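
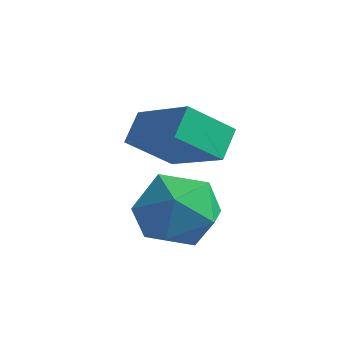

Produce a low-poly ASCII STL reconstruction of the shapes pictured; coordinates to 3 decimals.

solid 
facet normal -0.884 0.180 -0.432
outer loop
vertex -0.136 -1.459 -0.215
vertex 0.55 -0.442 -1.194
vertex 0.038 -2.229 -0.892
endloop
endfacet
facet normal -0.437 -0.648 0.624
outer loop
vertex 1.85 -2.598 -0.006
vertex -0.136 -1.459 -0.215
vertex 0.038 -2.229 -0.892
endloop
endfacet
facet normal -0.883 0.180 -0.433
outer loop
vertex 0.038 -2.229 -0.892
vertex 0.55 -0.442 -1.194
vertex 0.725 -1.212 -1.871
endloop
endfacet
facet normal 0.168 -0.740 -0.651
outer loop
vertex 0.725 -1.212 -1.871
vertex 1.85 -2.598 -0.006
vertex 0.038 -2.229 -0.892
endloop
endfacet
facet normal -0.168 0.740 0.651
outer loop
vertex -0.136 -1.459 -0.215
vertex 2.362 -0.811 -0.308
vertex 0.55 -0.442 -1.194
endloop
endfacet
facet normal -0.437 -0.648 0.624
outer loop
vertex 1.675 -1.828 0.671
vertex -0.136 -1.459 -0.215
vertex 1.85 -2.598 -0.006
endloop
endfacet
facet normal -0.168 0.740 0.651
outer loop
vertex 1.675 -1.828 0.671
vertex 2.362 -0.811 -0.308
vertex -0.136 -1.459 -0.215
endloop
endfacet
facet normal 0.437 0.648 -0.624
outer loop
vertex 0.55 -0.442 -1.194
vertex 2.362 -0.811 -0.308
vertex 0.725 -1.212 -1.871
endloop
endfacet
facet normal 0.168 -0.740 -0.651
outer loop
vertex 2.536 -1.581 -0.985
vertex 1.85 -2.598 -0.006
vertex 0.725 -1.212 -1.871
endloop
endfacet
facet normal 0.437 0.648 -0.624
outer loop
vertex 0.725 -1.212 -1.871
vertex 2.362 -0.811 -0.308
vertex 2.536 -1.581 -0.985
endloop
endfacet
facet normal 0.884 -0.180 0.433
outer loop
vertex 2.536 -1.581 -0.985
vertex 1.675 -1.828 0.671
vertex 1.85 -2.598 -0.006
endloop
endfacet
facet normal 0.883 -0.181 0.432
outer loop
vertex 2.362 -0.811 -0.308
vertex 1.675 -1.828 0.671
vertex 2.536 -1.581 -0.985
endloop
endfacet
facet normal 0.173 -0.061 0.983
outer loop
vertex 3.097 -2.917 -0.994
vertex 2.022 -3.448 -0.838
vertex 3.003 -4.121 -1.052
endloop
endfacet
facet normal 0.783 -0.091 0.615
outer loop
vertex 3.097 -2.917 -0.994
vertex 3.003 -4.121 -1.052
vertex 3.696 -3.53 -1.847
endloop
endfacet
facet normal 0.834 0.504 0.224
outer loop
vertex 3.097 -2.917 -0.994
vertex 3.696 -3.53 -1.847
vertex 3.143 -2.491 -2.125
endloop
endfacet
facet normal 0.255 0.901 0.350
outer loop
vertex 3.097 -2.917 -0.994
vertex 3.143 -2.491 -2.125
vertex 2.109 -2.44 -1.502
endloop
endfacet
facet normal -0.154 0.553 0.819
outer loop
vertex 3.097 -2.917 -0.994
vertex 2.109 -2.44 -1.502
vertex 2.022 -3.448 -0.838
endloop
endfacet
facet normal 0.745 -0.646 0.169
outer loop
vertex 3.696 -3.53 -1.847
vertex 3.003 -4.121 -1.052
vertex 2.991 -4.44 -2.218
endloop
endfacet
facet normal -0.243 -0.598 0.764
outer loop
vertex 3.003 -4.121 -1.052
vertex 2.022 -3.448 -0.838
vertex 1.957 -4.389 -1.595
endloop
endfacet
facet normal -0.772 0.395 0.498
outer loop
vertex 2.022 -3.448 -0.838
vertex 2.109 -2.44 -1.502
vertex 1.404 -3.35 -1.873
endloop
endfacet
facet normal -0.110 0.959 -0.261
outer loop
vertex 2.109 -2.44 -1.502
vertex 3.143 -2.491 -2.125
vertex 2.097 -2.759 -2.668
endloop
endfacet
facet normal 0.827 0.316 -0.464
outer loop
vertex 3.143 -2.491 -2.125
vertex 3.696 -3.53 -1.847
vertex 3.078 -3.432 -2.882
endloop
endfacet
facet normal -0.255 -0.901 -0.350
outer loop
vertex 2.003 -3.963 -2.726
vertex 2.991 -4.44 -2.218
vertex 1.957 -4.389 -1.595
endloop
endfacet
facet normal -0.834 -0.504 -0.224
outer loop
vertex 2.003 -3.963 -2.726
vertex 1.957 -4.389 -1.595
vertex 1.404 -3.35 -1.873
endloop
endfacet
facet normal -0.783 0.091 -0.615
outer loop
vertex 2.003 -3.963 -2.726
vertex 1.404 -3.35 -1.873
vertex 2.097 -2.759 -2.668
endloop
endfacet
facet normal -0.173 0.061 -0.983
outer loop
vertex 2.003 -3.963 -2.726
vertex 2.097 -2.759 -2.668
vertex 3.078 -3.432 -2.882
endloop
endfacet
facet normal 0.154 -0.553 -0.819
outer loop
vertex 2.003 -3.963 -2.726
vertex 3.078 -3.432 -2.882
vertex 2.991 -4.44 -2.218
endloop
endfacet
facet normal 0.110 -0.959 0.261
outer loop
vertex 1.957 -4.389 -1.595
vertex 2.991 -4.44 -2.218
vertex 3.003 -4.121 -1.052
endloop
endfacet
facet normal -0.827 -0.316 0.464
outer loop
vertex 1.404 -3.35 -1.873
vertex 1.957 -4.389 -1.595
vertex 2.022 -3.448 -0.838
endloop
endfacet
facet normal -0.745 0.646 -0.169
outer loop
vertex 2.097 -2.759 -2.668
vertex 1.404 -3.35 -1.873
vertex 2.109 -2.44 -1.502
endloop
endfacet
facet normal 0.243 0.598 -0.764
outer loop
vertex 3.078 -3.432 -2.882
vertex 2.097 -2.759 -2.668
vertex 3.143 -2.491 -2.125
endloop
endfacet
facet normal 0.772 -0.395 -0.498
outer loop
vertex 2.991 -4.44 -2.218
vertex 3.078 -3.432 -2.882
vertex 3.696 -3.53 -1.847
endloop
endfacet

endsolid


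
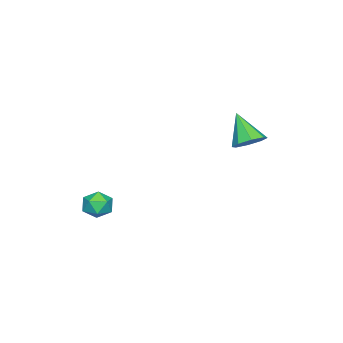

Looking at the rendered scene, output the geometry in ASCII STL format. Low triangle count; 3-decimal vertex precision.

solid 
facet normal -0.754 0.017 0.657
outer loop
vertex 3.321 -0.115 -2.084
vertex 3.267 -0.806 -2.128
vertex 3.686 -0.52 -1.655
endloop
endfacet
facet normal -0.298 0.554 0.777
outer loop
vertex 3.321 -0.115 -2.084
vertex 3.686 -0.52 -1.655
vertex 3.982 0.039 -1.94
endloop
endfacet
facet normal -0.260 0.948 0.181
outer loop
vertex 3.321 -0.115 -2.084
vertex 3.982 0.039 -1.94
vertex 3.746 0.098 -2.59
endloop
endfacet
facet normal -0.692 0.655 -0.305
outer loop
vertex 3.321 -0.115 -2.084
vertex 3.746 0.098 -2.59
vertex 3.304 -0.423 -2.706
endloop
endfacet
facet normal -0.997 0.079 -0.012
outer loop
vertex 3.321 -0.115 -2.084
vertex 3.304 -0.423 -2.706
vertex 3.267 -0.806 -2.128
endloop
endfacet
facet normal 0.346 0.275 0.897
outer loop
vertex 3.982 0.039 -1.94
vertex 3.686 -0.52 -1.655
vertex 4.336 -0.557 -1.894
endloop
endfacet
facet normal -0.390 -0.593 0.704
outer loop
vertex 3.686 -0.52 -1.655
vertex 3.267 -0.806 -2.128
vertex 3.894 -1.078 -2.01
endloop
endfacet
facet normal -0.783 -0.494 -0.378
outer loop
vertex 3.267 -0.806 -2.128
vertex 3.304 -0.423 -2.706
vertex 3.658 -1.019 -2.66
endloop
endfacet
facet normal -0.289 0.435 -0.853
outer loop
vertex 3.304 -0.423 -2.706
vertex 3.746 0.098 -2.59
vertex 3.954 -0.46 -2.945
endloop
endfacet
facet normal 0.407 0.911 -0.065
outer loop
vertex 3.746 0.098 -2.59
vertex 3.982 0.039 -1.94
vertex 4.373 -0.174 -2.472
endloop
endfacet
facet normal 0.692 -0.655 0.305
outer loop
vertex 4.319 -0.865 -2.516
vertex 4.336 -0.557 -1.894
vertex 3.894 -1.078 -2.01
endloop
endfacet
facet normal 0.260 -0.948 -0.181
outer loop
vertex 4.319 -0.865 -2.516
vertex 3.894 -1.078 -2.01
vertex 3.658 -1.019 -2.66
endloop
endfacet
facet normal 0.298 -0.554 -0.777
outer loop
vertex 4.319 -0.865 -2.516
vertex 3.658 -1.019 -2.66
vertex 3.954 -0.46 -2.945
endloop
endfacet
facet normal 0.754 -0.017 -0.657
outer loop
vertex 4.319 -0.865 -2.516
vertex 3.954 -0.46 -2.945
vertex 4.373 -0.174 -2.472
endloop
endfacet
facet normal 0.997 -0.079 0.012
outer loop
vertex 4.319 -0.865 -2.516
vertex 4.373 -0.174 -2.472
vertex 4.336 -0.557 -1.894
endloop
endfacet
facet normal 0.289 -0.435 0.853
outer loop
vertex 3.894 -1.078 -2.01
vertex 4.336 -0.557 -1.894
vertex 3.686 -0.52 -1.655
endloop
endfacet
facet normal -0.407 -0.911 0.065
outer loop
vertex 3.658 -1.019 -2.66
vertex 3.894 -1.078 -2.01
vertex 3.267 -0.806 -2.128
endloop
endfacet
facet normal -0.346 -0.275 -0.897
outer loop
vertex 3.954 -0.46 -2.945
vertex 3.658 -1.019 -2.66
vertex 3.304 -0.423 -2.706
endloop
endfacet
facet normal 0.390 0.593 -0.704
outer loop
vertex 4.373 -0.174 -2.472
vertex 3.954 -0.46 -2.945
vertex 3.746 0.098 -2.59
endloop
endfacet
facet normal 0.783 0.494 0.378
outer loop
vertex 4.336 -0.557 -1.894
vertex 4.373 -0.174 -2.472
vertex 3.982 0.039 -1.94
endloop
endfacet
facet normal 0.312 0.531 -0.787
outer loop
vertex -0.916 3.739 0.187
vertex -1.441 3.415 -0.24
vertex -1.41 4.031 0.188
endloop
endfacet
facet normal 0.244 0.410 0.879
outer loop
vertex -0.916 3.739 0.187
vertex -1.41 4.031 0.188
vertex -1.939 2.565 1.02
endloop
endfacet
facet normal 0.312 0.531 -0.787
outer loop
vertex -1.41 4.031 0.188
vertex -1.441 3.415 -0.24
vertex -1.923 3.962 -0.062
endloop
endfacet
facet normal -0.423 0.558 0.714
outer loop
vertex -1.41 4.031 0.188
vertex -1.923 3.962 -0.062
vertex -1.939 2.565 1.02
endloop
endfacet
facet normal 0.313 0.532 -0.787
outer loop
vertex -1.923 3.962 -0.062
vertex -1.441 3.415 -0.24
vertex -2.153 3.573 -0.416
endloop
endfacet
facet normal -0.914 0.254 0.315
outer loop
vertex -1.923 3.962 -0.062
vertex -2.153 3.573 -0.416
vertex -1.939 2.565 1.02
endloop
endfacet
facet normal 0.313 0.531 -0.787
outer loop
vertex -2.153 3.573 -0.416
vertex -1.441 3.415 -0.24
vertex -1.966 3.091 -0.667
endloop
endfacet
facet normal -0.943 -0.322 -0.085
outer loop
vertex -2.153 3.573 -0.416
vertex -1.966 3.091 -0.667
vertex -1.939 2.565 1.02
endloop
endfacet
facet normal 0.311 0.533 -0.787
outer loop
vertex -1.966 3.091 -0.667
vertex -1.441 3.415 -0.24
vertex -1.471 2.8 -0.668
endloop
endfacet
facet normal -0.491 -0.834 -0.252
outer loop
vertex -1.966 3.091 -0.667
vertex -1.471 2.8 -0.668
vertex -1.939 2.565 1.02
endloop
endfacet
facet normal 0.312 0.532 -0.787
outer loop
vertex -1.471 2.8 -0.668
vertex -1.441 3.415 -0.24
vertex -0.959 2.869 -0.418
endloop
endfacet
facet normal 0.175 -0.981 -0.088
outer loop
vertex -1.471 2.8 -0.668
vertex -0.959 2.869 -0.418
vertex -1.939 2.565 1.02
endloop
endfacet
facet normal 0.312 0.532 -0.787
outer loop
vertex -0.959 2.869 -0.418
vertex -1.441 3.415 -0.24
vertex -0.729 3.258 -0.064
endloop
endfacet
facet normal 0.667 -0.677 0.311
outer loop
vertex -0.959 2.869 -0.418
vertex -0.729 3.258 -0.064
vertex -1.939 2.565 1.02
endloop
endfacet
facet normal 0.312 0.532 -0.787
outer loop
vertex -0.729 3.258 -0.064
vertex -1.441 3.415 -0.24
vertex -0.916 3.739 0.187
endloop
endfacet
facet normal 0.695 -0.101 0.712
outer loop
vertex -0.729 3.258 -0.064
vertex -0.916 3.739 0.187
vertex -1.939 2.565 1.02
endloop
endfacet

endsolid


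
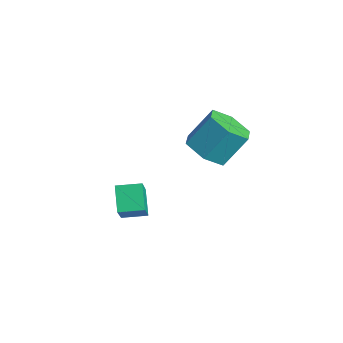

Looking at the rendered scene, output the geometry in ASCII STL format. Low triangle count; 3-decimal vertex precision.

solid 
facet normal -0.518 0.372 -0.770
outer loop
vertex -4.665 0.635 -2.242
vertex -4.165 1.542 -2.14
vertex -3.809 0.249 -3.005
endloop
endfacet
facet normal -0.480 -0.871 -0.098
outer loop
vertex -2.875 -0.422 -1.62
vertex -4.665 0.635 -2.242
vertex -3.809 0.249 -3.005
endloop
endfacet
facet normal -0.518 0.373 -0.770
outer loop
vertex -3.809 0.249 -3.005
vertex -4.165 1.542 -2.14
vertex -3.309 1.155 -2.903
endloop
endfacet
facet normal 0.707 -0.319 -0.631
outer loop
vertex -3.309 1.155 -2.903
vertex -2.875 -0.422 -1.62
vertex -3.809 0.249 -3.005
endloop
endfacet
facet normal -0.707 0.319 0.631
outer loop
vertex -4.665 0.635 -2.242
vertex -3.231 0.871 -0.755
vertex -4.165 1.542 -2.14
endloop
endfacet
facet normal -0.481 -0.871 -0.097
outer loop
vertex -3.731 -0.035 -0.857
vertex -4.665 0.635 -2.242
vertex -2.875 -0.422 -1.62
endloop
endfacet
facet normal -0.707 0.319 0.631
outer loop
vertex -3.731 -0.035 -0.857
vertex -3.231 0.871 -0.755
vertex -4.665 0.635 -2.242
endloop
endfacet
facet normal 0.481 0.871 0.098
outer loop
vertex -4.165 1.542 -2.14
vertex -3.231 0.871 -0.755
vertex -3.309 1.155 -2.903
endloop
endfacet
facet normal 0.707 -0.319 -0.631
outer loop
vertex -2.375 0.485 -1.518
vertex -2.875 -0.422 -1.62
vertex -3.309 1.155 -2.903
endloop
endfacet
facet normal 0.480 0.872 0.098
outer loop
vertex -3.309 1.155 -2.903
vertex -3.231 0.871 -0.755
vertex -2.375 0.485 -1.518
endloop
endfacet
facet normal 0.518 -0.372 0.770
outer loop
vertex -2.375 0.485 -1.518
vertex -3.731 -0.035 -0.857
vertex -2.875 -0.422 -1.62
endloop
endfacet
facet normal 0.518 -0.373 0.770
outer loop
vertex -3.231 0.871 -0.755
vertex -3.731 -0.035 -0.857
vertex -2.375 0.485 -1.518
endloop
endfacet
facet normal -0.113 -0.611 -0.783
outer loop
vertex -0.863 2.94 1.148
vertex -1.779 2.741 1.435
vertex -1.607 3.49 0.826
endloop
endfacet
facet normal 0.641 0.558 -0.527
outer loop
vertex -0.863 2.94 1.148
vertex -1.607 3.49 0.826
vertex -0.686 3.898 2.378
endloop
endfacet
facet normal 0.640 0.559 -0.527
outer loop
vertex -0.686 3.898 2.378
vertex -1.607 3.49 0.826
vertex -1.43 4.448 2.057
endloop
endfacet
facet normal 0.113 0.611 0.784
outer loop
vertex -0.686 3.898 2.378
vertex -1.43 4.448 2.057
vertex -1.601 3.699 2.665
endloop
endfacet
facet normal -0.113 -0.611 -0.783
outer loop
vertex -1.607 3.49 0.826
vertex -1.779 2.741 1.435
vertex -2.523 3.291 1.113
endloop
endfacet
facet normal -0.338 0.766 -0.547
outer loop
vertex -1.607 3.49 0.826
vertex -2.523 3.291 1.113
vertex -1.43 4.448 2.057
endloop
endfacet
facet normal -0.338 0.766 -0.547
outer loop
vertex -1.43 4.448 2.057
vertex -2.523 3.291 1.113
vertex -2.346 4.249 2.344
endloop
endfacet
facet normal 0.113 0.611 0.784
outer loop
vertex -1.43 4.448 2.057
vertex -2.346 4.249 2.344
vertex -1.601 3.699 2.665
endloop
endfacet
facet normal -0.113 -0.611 -0.783
outer loop
vertex -2.523 3.291 1.113
vertex -1.779 2.741 1.435
vertex -2.694 2.542 1.722
endloop
endfacet
facet normal -0.978 0.207 -0.020
outer loop
vertex -2.523 3.291 1.113
vertex -2.694 2.542 1.722
vertex -2.346 4.249 2.344
endloop
endfacet
facet normal -0.978 0.207 -0.020
outer loop
vertex -2.346 4.249 2.344
vertex -2.694 2.542 1.722
vertex -2.517 3.5 2.952
endloop
endfacet
facet normal 0.113 0.611 0.784
outer loop
vertex -2.346 4.249 2.344
vertex -2.517 3.5 2.952
vertex -1.601 3.699 2.665
endloop
endfacet
facet normal -0.113 -0.611 -0.784
outer loop
vertex -2.694 2.542 1.722
vertex -1.779 2.741 1.435
vertex -1.95 1.992 2.043
endloop
endfacet
facet normal -0.640 -0.559 0.527
outer loop
vertex -2.694 2.542 1.722
vertex -1.95 1.992 2.043
vertex -2.517 3.5 2.952
endloop
endfacet
facet normal -0.641 -0.558 0.527
outer loop
vertex -2.517 3.5 2.952
vertex -1.95 1.992 2.043
vertex -1.773 2.95 3.274
endloop
endfacet
facet normal 0.113 0.611 0.783
outer loop
vertex -2.517 3.5 2.952
vertex -1.773 2.95 3.274
vertex -1.601 3.699 2.665
endloop
endfacet
facet normal -0.113 -0.611 -0.784
outer loop
vertex -1.95 1.992 2.043
vertex -1.779 2.741 1.435
vertex -1.034 2.191 1.756
endloop
endfacet
facet normal 0.338 -0.766 0.547
outer loop
vertex -1.95 1.992 2.043
vertex -1.034 2.191 1.756
vertex -1.773 2.95 3.274
endloop
endfacet
facet normal 0.338 -0.766 0.547
outer loop
vertex -1.773 2.95 3.274
vertex -1.034 2.191 1.756
vertex -0.857 3.149 2.987
endloop
endfacet
facet normal 0.113 0.611 0.783
outer loop
vertex -1.773 2.95 3.274
vertex -0.857 3.149 2.987
vertex -1.601 3.699 2.665
endloop
endfacet
facet normal -0.113 -0.611 -0.784
outer loop
vertex -1.034 2.191 1.756
vertex -1.779 2.741 1.435
vertex -0.863 2.94 1.148
endloop
endfacet
facet normal 0.978 -0.207 0.020
outer loop
vertex -1.034 2.191 1.756
vertex -0.863 2.94 1.148
vertex -0.857 3.149 2.987
endloop
endfacet
facet normal 0.978 -0.207 0.020
outer loop
vertex -0.857 3.149 2.987
vertex -0.863 2.94 1.148
vertex -0.686 3.898 2.378
endloop
endfacet
facet normal 0.113 0.611 0.783
outer loop
vertex -0.857 3.149 2.987
vertex -0.686 3.898 2.378
vertex -1.601 3.699 2.665
endloop
endfacet

endsolid


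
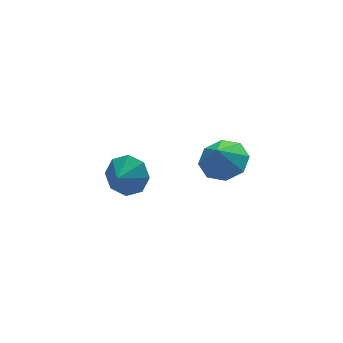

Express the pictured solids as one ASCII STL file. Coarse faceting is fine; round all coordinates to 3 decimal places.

solid 
facet normal 0.359 0.184 -0.915
outer loop
vertex 0.908 -1.028 1.197
vertex 0.022 -0.621 0.931
vertex 0.877 -0.268 1.338
endloop
endfacet
facet normal 0.466 -0.143 0.873
outer loop
vertex 0.908 -1.028 1.197
vertex 0.877 -0.268 1.338
vertex -0.362 -0.819 1.909
endloop
endfacet
facet normal 0.359 0.184 -0.915
outer loop
vertex 0.877 -0.268 1.338
vertex 0.022 -0.621 0.931
vertex 0.345 0.284 1.24
endloop
endfacet
facet normal 0.238 0.388 0.891
outer loop
vertex 0.877 -0.268 1.338
vertex 0.345 0.284 1.24
vertex -0.362 -0.819 1.909
endloop
endfacet
facet normal 0.360 0.184 -0.915
outer loop
vertex 0.345 0.284 1.24
vertex 0.022 -0.621 0.931
vertex -0.376 0.306 0.961
endloop
endfacet
facet normal -0.267 0.619 0.739
outer loop
vertex 0.345 0.284 1.24
vertex -0.376 0.306 0.961
vertex -0.362 -0.819 1.909
endloop
endfacet
facet normal 0.360 0.184 -0.914
outer loop
vertex -0.376 0.306 0.961
vertex 0.022 -0.621 0.931
vertex -0.863 -0.215 0.664
endloop
endfacet
facet normal -0.755 0.417 0.506
outer loop
vertex -0.376 0.306 0.961
vertex -0.863 -0.215 0.664
vertex -0.362 -0.819 1.909
endloop
endfacet
facet normal 0.360 0.183 -0.915
outer loop
vertex -0.863 -0.215 0.664
vertex 0.022 -0.621 0.931
vertex -0.832 -0.975 0.524
endloop
endfacet
facet normal -0.939 -0.099 0.330
outer loop
vertex -0.863 -0.215 0.664
vertex -0.832 -0.975 0.524
vertex -0.362 -0.819 1.909
endloop
endfacet
facet normal 0.359 0.185 -0.915
outer loop
vertex -0.832 -0.975 0.524
vertex 0.022 -0.621 0.931
vertex -0.3 -1.527 0.621
endloop
endfacet
facet normal -0.711 -0.630 0.312
outer loop
vertex -0.832 -0.975 0.524
vertex -0.3 -1.527 0.621
vertex -0.362 -0.819 1.909
endloop
endfacet
facet normal 0.360 0.185 -0.915
outer loop
vertex -0.3 -1.527 0.621
vertex 0.022 -0.621 0.931
vertex 0.421 -1.549 0.9
endloop
endfacet
facet normal -0.206 -0.862 0.464
outer loop
vertex -0.3 -1.527 0.621
vertex 0.421 -1.549 0.9
vertex -0.362 -0.819 1.909
endloop
endfacet
facet normal 0.360 0.185 -0.915
outer loop
vertex 0.421 -1.549 0.9
vertex 0.022 -0.621 0.931
vertex 0.908 -1.028 1.197
endloop
endfacet
facet normal 0.282 -0.660 0.696
outer loop
vertex 0.421 -1.549 0.9
vertex 0.908 -1.028 1.197
vertex -0.362 -0.819 1.909
endloop
endfacet
facet normal 0.637 0.533 -0.557
outer loop
vertex -1.359 4.124 -3.184
vertex -2.061 4.226 -3.889
vertex -1.79 4.748 -3.08
endloop
endfacet
facet normal -0.045 -0.194 0.980
outer loop
vertex -1.359 4.124 -3.184
vertex -1.79 4.748 -3.08
vertex -2.699 3.694 -3.331
endloop
endfacet
facet normal 0.637 0.532 -0.557
outer loop
vertex -1.79 4.748 -3.08
vertex -2.061 4.226 -3.889
vertex -2.379 5.066 -3.45
endloop
endfacet
facet normal -0.451 0.181 0.874
outer loop
vertex -1.79 4.748 -3.08
vertex -2.379 5.066 -3.45
vertex -2.699 3.694 -3.331
endloop
endfacet
facet normal 0.637 0.532 -0.557
outer loop
vertex -2.379 5.066 -3.45
vertex -2.061 4.226 -3.889
vertex -2.783 4.893 -4.077
endloop
endfacet
facet normal -0.845 0.239 0.479
outer loop
vertex -2.379 5.066 -3.45
vertex -2.783 4.893 -4.077
vertex -2.699 3.694 -3.331
endloop
endfacet
facet normal 0.637 0.532 -0.557
outer loop
vertex -2.783 4.893 -4.077
vertex -2.061 4.226 -3.889
vertex -2.763 4.329 -4.593
endloop
endfacet
facet normal -0.998 -0.056 0.022
outer loop
vertex -2.783 4.893 -4.077
vertex -2.763 4.329 -4.593
vertex -2.699 3.694 -3.331
endloop
endfacet
facet normal 0.637 0.531 -0.558
outer loop
vertex -2.763 4.329 -4.593
vertex -2.061 4.226 -3.889
vertex -2.333 3.704 -4.697
endloop
endfacet
facet normal -0.820 -0.527 -0.224
outer loop
vertex -2.763 4.329 -4.593
vertex -2.333 3.704 -4.697
vertex -2.699 3.694 -3.331
endloop
endfacet
facet normal 0.637 0.532 -0.558
outer loop
vertex -2.333 3.704 -4.697
vertex -2.061 4.226 -3.889
vertex -1.744 3.386 -4.328
endloop
endfacet
facet normal -0.414 -0.903 -0.117
outer loop
vertex -2.333 3.704 -4.697
vertex -1.744 3.386 -4.328
vertex -2.699 3.694 -3.331
endloop
endfacet
facet normal 0.637 0.532 -0.557
outer loop
vertex -1.744 3.386 -4.328
vertex -2.061 4.226 -3.889
vertex -1.34 3.559 -3.701
endloop
endfacet
facet normal -0.020 -0.960 0.278
outer loop
vertex -1.744 3.386 -4.328
vertex -1.34 3.559 -3.701
vertex -2.699 3.694 -3.331
endloop
endfacet
facet normal 0.637 0.532 -0.558
outer loop
vertex -1.34 3.559 -3.701
vertex -2.061 4.226 -3.889
vertex -1.359 4.124 -3.184
endloop
endfacet
facet normal 0.133 -0.667 0.733
outer loop
vertex -1.34 3.559 -3.701
vertex -1.359 4.124 -3.184
vertex -2.699 3.694 -3.331
endloop
endfacet

endsolid


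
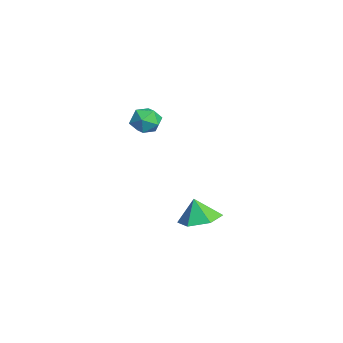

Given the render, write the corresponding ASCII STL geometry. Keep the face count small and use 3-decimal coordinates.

solid 
facet normal 0.206 0.204 -0.957
outer loop
vertex 2.402 -2.468 -2.007
vertex 1.72 -1.851 -2.022
vertex 2.57 -1.592 -1.784
endloop
endfacet
facet normal 0.648 -0.302 0.699
outer loop
vertex 2.402 -2.468 -2.007
vertex 2.57 -1.592 -1.784
vertex 1.5 -2.069 -0.998
endloop
endfacet
facet normal 0.205 0.205 -0.957
outer loop
vertex 2.57 -1.592 -1.784
vertex 1.72 -1.851 -2.022
vertex 1.888 -0.974 -1.798
endloop
endfacet
facet normal 0.390 0.449 0.804
outer loop
vertex 2.57 -1.592 -1.784
vertex 1.888 -0.974 -1.798
vertex 1.5 -2.069 -0.998
endloop
endfacet
facet normal 0.207 0.205 -0.957
outer loop
vertex 1.888 -0.974 -1.798
vertex 1.72 -1.851 -2.022
vertex 1.038 -1.233 -2.037
endloop
endfacet
facet normal -0.382 0.630 0.676
outer loop
vertex 1.888 -0.974 -1.798
vertex 1.038 -1.233 -2.037
vertex 1.5 -2.069 -0.998
endloop
endfacet
facet normal 0.206 0.204 -0.957
outer loop
vertex 1.038 -1.233 -2.037
vertex 1.72 -1.851 -2.022
vertex 0.87 -2.109 -2.26
endloop
endfacet
facet normal -0.894 0.058 0.444
outer loop
vertex 1.038 -1.233 -2.037
vertex 0.87 -2.109 -2.26
vertex 1.5 -2.069 -0.998
endloop
endfacet
facet normal 0.206 0.204 -0.957
outer loop
vertex 0.87 -2.109 -2.26
vertex 1.72 -1.851 -2.022
vertex 1.552 -2.727 -2.245
endloop
endfacet
facet normal -0.636 -0.693 0.339
outer loop
vertex 0.87 -2.109 -2.26
vertex 1.552 -2.727 -2.245
vertex 1.5 -2.069 -0.998
endloop
endfacet
facet normal 0.206 0.204 -0.957
outer loop
vertex 1.552 -2.727 -2.245
vertex 1.72 -1.851 -2.022
vertex 2.402 -2.468 -2.007
endloop
endfacet
facet normal 0.136 -0.874 0.467
outer loop
vertex 1.552 -2.727 -2.245
vertex 2.402 -2.468 -2.007
vertex 1.5 -2.069 -0.998
endloop
endfacet
facet normal -0.368 0.775 -0.514
outer loop
vertex 1.852 -3.619 3.073
vertex 1.208 -3.76 3.321
vertex 1.633 -3.324 3.674
endloop
endfacet
facet normal 0.310 0.893 -0.326
outer loop
vertex 1.852 -3.619 3.073
vertex 1.633 -3.324 3.674
vertex 2.291 -3.571 3.622
endloop
endfacet
facet normal 0.710 0.369 -0.600
outer loop
vertex 1.852 -3.619 3.073
vertex 2.291 -3.571 3.622
vertex 2.272 -4.16 3.237
endloop
endfacet
facet normal 0.279 -0.074 -0.957
outer loop
vertex 1.852 -3.619 3.073
vertex 2.272 -4.16 3.237
vertex 1.603 -4.277 3.051
endloop
endfacet
facet normal -0.387 0.177 -0.905
outer loop
vertex 1.852 -3.619 3.073
vertex 1.603 -4.277 3.051
vertex 1.208 -3.76 3.321
endloop
endfacet
facet normal 0.351 0.853 0.386
outer loop
vertex 2.291 -3.571 3.622
vertex 1.633 -3.324 3.674
vertex 1.917 -3.683 4.209
endloop
endfacet
facet normal -0.745 0.662 0.080
outer loop
vertex 1.633 -3.324 3.674
vertex 1.208 -3.76 3.321
vertex 1.248 -3.8 4.023
endloop
endfacet
facet normal -0.776 -0.304 -0.552
outer loop
vertex 1.208 -3.76 3.321
vertex 1.603 -4.277 3.051
vertex 1.229 -4.389 3.638
endloop
endfacet
facet normal 0.301 -0.710 -0.636
outer loop
vertex 1.603 -4.277 3.051
vertex 2.272 -4.16 3.237
vertex 1.887 -4.636 3.586
endloop
endfacet
facet normal 0.998 0.005 -0.057
outer loop
vertex 2.272 -4.16 3.237
vertex 2.291 -3.571 3.622
vertex 2.312 -4.2 3.939
endloop
endfacet
facet normal -0.279 0.074 0.957
outer loop
vertex 1.668 -4.341 4.187
vertex 1.917 -3.683 4.209
vertex 1.248 -3.8 4.023
endloop
endfacet
facet normal -0.710 -0.369 0.600
outer loop
vertex 1.668 -4.341 4.187
vertex 1.248 -3.8 4.023
vertex 1.229 -4.389 3.638
endloop
endfacet
facet normal -0.310 -0.893 0.326
outer loop
vertex 1.668 -4.341 4.187
vertex 1.229 -4.389 3.638
vertex 1.887 -4.636 3.586
endloop
endfacet
facet normal 0.368 -0.775 0.514
outer loop
vertex 1.668 -4.341 4.187
vertex 1.887 -4.636 3.586
vertex 2.312 -4.2 3.939
endloop
endfacet
facet normal 0.387 -0.177 0.905
outer loop
vertex 1.668 -4.341 4.187
vertex 2.312 -4.2 3.939
vertex 1.917 -3.683 4.209
endloop
endfacet
facet normal -0.301 0.710 0.636
outer loop
vertex 1.248 -3.8 4.023
vertex 1.917 -3.683 4.209
vertex 1.633 -3.324 3.674
endloop
endfacet
facet normal -0.998 -0.005 0.057
outer loop
vertex 1.229 -4.389 3.638
vertex 1.248 -3.8 4.023
vertex 1.208 -3.76 3.321
endloop
endfacet
facet normal -0.351 -0.853 -0.386
outer loop
vertex 1.887 -4.636 3.586
vertex 1.229 -4.389 3.638
vertex 1.603 -4.277 3.051
endloop
endfacet
facet normal 0.745 -0.662 -0.080
outer loop
vertex 2.312 -4.2 3.939
vertex 1.887 -4.636 3.586
vertex 2.272 -4.16 3.237
endloop
endfacet
facet normal 0.776 0.304 0.552
outer loop
vertex 1.917 -3.683 4.209
vertex 2.312 -4.2 3.939
vertex 2.291 -3.571 3.622
endloop
endfacet

endsolid


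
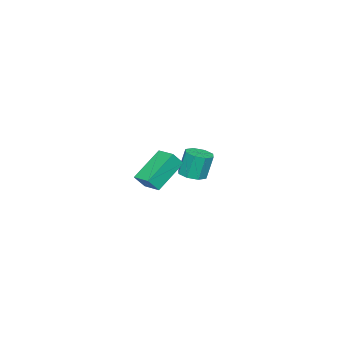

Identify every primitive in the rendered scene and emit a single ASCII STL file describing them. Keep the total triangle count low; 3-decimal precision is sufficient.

solid 
facet normal -0.774 0.206 0.599
outer loop
vertex 3.177 0.474 2.147
vertex 3.578 1.518 2.305
vertex 2.673 0.782 1.39
endloop
endfacet
facet normal -0.355 -0.924 -0.140
outer loop
vertex 4.322 0.342 0.115
vertex 3.177 0.474 2.147
vertex 2.673 0.782 1.39
endloop
endfacet
facet normal -0.774 0.207 0.599
outer loop
vertex 2.673 0.782 1.39
vertex 3.578 1.518 2.305
vertex 3.075 1.826 1.548
endloop
endfacet
facet normal -0.524 0.321 -0.789
outer loop
vertex 3.075 1.826 1.548
vertex 4.322 0.342 0.115
vertex 2.673 0.782 1.39
endloop
endfacet
facet normal 0.524 -0.321 0.789
outer loop
vertex 3.177 0.474 2.147
vertex 5.227 1.078 1.03
vertex 3.578 1.518 2.305
endloop
endfacet
facet normal -0.355 -0.924 -0.140
outer loop
vertex 4.825 0.034 0.872
vertex 3.177 0.474 2.147
vertex 4.322 0.342 0.115
endloop
endfacet
facet normal 0.524 -0.321 0.789
outer loop
vertex 4.825 0.034 0.872
vertex 5.227 1.078 1.03
vertex 3.177 0.474 2.147
endloop
endfacet
facet normal 0.355 0.924 0.140
outer loop
vertex 3.578 1.518 2.305
vertex 5.227 1.078 1.03
vertex 3.075 1.826 1.548
endloop
endfacet
facet normal -0.525 0.321 -0.789
outer loop
vertex 4.723 1.386 0.273
vertex 4.322 0.342 0.115
vertex 3.075 1.826 1.548
endloop
endfacet
facet normal 0.355 0.924 0.140
outer loop
vertex 3.075 1.826 1.548
vertex 5.227 1.078 1.03
vertex 4.723 1.386 0.273
endloop
endfacet
facet normal 0.774 -0.207 -0.598
outer loop
vertex 4.723 1.386 0.273
vertex 4.825 0.034 0.872
vertex 4.322 0.342 0.115
endloop
endfacet
facet normal 0.773 -0.207 -0.599
outer loop
vertex 5.227 1.078 1.03
vertex 4.825 0.034 0.872
vertex 4.723 1.386 0.273
endloop
endfacet
facet normal 0.175 -0.171 -0.969
outer loop
vertex -1.71 -0.022 -2.121
vertex -2.201 -0.666 -2.096
vertex -2.298 0.123 -2.253
endloop
endfacet
facet normal 0.263 0.957 -0.122
outer loop
vertex -1.71 -0.022 -2.121
vertex -2.298 0.123 -2.253
vertex -1.988 0.25 -0.589
endloop
endfacet
facet normal 0.264 0.957 -0.122
outer loop
vertex -1.988 0.25 -0.589
vertex -2.298 0.123 -2.253
vertex -2.576 0.395 -0.722
endloop
endfacet
facet normal -0.177 0.172 0.969
outer loop
vertex -1.988 0.25 -0.589
vertex -2.576 0.395 -0.722
vertex -2.479 -0.394 -0.564
endloop
endfacet
facet normal 0.177 -0.171 -0.969
outer loop
vertex -2.298 0.123 -2.253
vertex -2.201 -0.666 -2.096
vertex -2.829 -0.194 -2.294
endloop
endfacet
facet normal -0.484 0.842 -0.238
outer loop
vertex -2.298 0.123 -2.253
vertex -2.829 -0.194 -2.294
vertex -2.576 0.395 -0.722
endloop
endfacet
facet normal -0.485 0.842 -0.237
outer loop
vertex -2.576 0.395 -0.722
vertex -2.829 -0.194 -2.294
vertex -3.107 0.078 -0.762
endloop
endfacet
facet normal -0.176 0.172 0.969
outer loop
vertex -2.576 0.395 -0.722
vertex -3.107 0.078 -0.762
vertex -2.479 -0.394 -0.564
endloop
endfacet
facet normal 0.176 -0.172 -0.969
outer loop
vertex -2.829 -0.194 -2.294
vertex -2.201 -0.666 -2.096
vertex -2.992 -0.788 -2.218
endloop
endfacet
facet normal -0.949 0.233 -0.214
outer loop
vertex -2.829 -0.194 -2.294
vertex -2.992 -0.788 -2.218
vertex -3.107 0.078 -0.762
endloop
endfacet
facet normal -0.948 0.235 -0.214
outer loop
vertex -3.107 0.078 -0.762
vertex -2.992 -0.788 -2.218
vertex -3.271 -0.516 -0.687
endloop
endfacet
facet normal -0.177 0.171 0.969
outer loop
vertex -3.107 0.078 -0.762
vertex -3.271 -0.516 -0.687
vertex -2.479 -0.394 -0.564
endloop
endfacet
facet normal 0.176 -0.172 -0.969
outer loop
vertex -2.992 -0.788 -2.218
vertex -2.201 -0.666 -2.096
vertex -2.692 -1.31 -2.071
endloop
endfacet
facet normal -0.857 -0.511 -0.065
outer loop
vertex -2.992 -0.788 -2.218
vertex -2.692 -1.31 -2.071
vertex -3.271 -0.516 -0.687
endloop
endfacet
facet normal -0.856 -0.512 -0.064
outer loop
vertex -3.271 -0.516 -0.687
vertex -2.692 -1.31 -2.071
vertex -2.97 -1.038 -0.539
endloop
endfacet
facet normal -0.177 0.173 0.969
outer loop
vertex -3.271 -0.516 -0.687
vertex -2.97 -1.038 -0.539
vertex -2.479 -0.394 -0.564
endloop
endfacet
facet normal 0.177 -0.172 -0.969
outer loop
vertex -2.692 -1.31 -2.071
vertex -2.201 -0.666 -2.096
vertex -2.104 -1.455 -1.938
endloop
endfacet
facet normal -0.264 -0.957 0.122
outer loop
vertex -2.692 -1.31 -2.071
vertex -2.104 -1.455 -1.938
vertex -2.97 -1.038 -0.539
endloop
endfacet
facet normal -0.263 -0.957 0.122
outer loop
vertex -2.97 -1.038 -0.539
vertex -2.104 -1.455 -1.938
vertex -2.382 -1.183 -0.407
endloop
endfacet
facet normal -0.175 0.171 0.969
outer loop
vertex -2.97 -1.038 -0.539
vertex -2.382 -1.183 -0.407
vertex -2.479 -0.394 -0.564
endloop
endfacet
facet normal 0.176 -0.172 -0.969
outer loop
vertex -2.104 -1.455 -1.938
vertex -2.201 -0.666 -2.096
vertex -1.573 -1.138 -1.898
endloop
endfacet
facet normal 0.485 -0.842 0.238
outer loop
vertex -2.104 -1.455 -1.938
vertex -1.573 -1.138 -1.898
vertex -2.382 -1.183 -0.407
endloop
endfacet
facet normal 0.484 -0.842 0.237
outer loop
vertex -2.382 -1.183 -0.407
vertex -1.573 -1.138 -1.898
vertex -1.851 -0.866 -0.366
endloop
endfacet
facet normal -0.177 0.171 0.969
outer loop
vertex -2.382 -1.183 -0.407
vertex -1.851 -0.866 -0.366
vertex -2.479 -0.394 -0.564
endloop
endfacet
facet normal 0.177 -0.171 -0.969
outer loop
vertex -1.573 -1.138 -1.898
vertex -2.201 -0.666 -2.096
vertex -1.409 -0.544 -1.973
endloop
endfacet
facet normal 0.948 -0.235 0.214
outer loop
vertex -1.573 -1.138 -1.898
vertex -1.409 -0.544 -1.973
vertex -1.851 -0.866 -0.366
endloop
endfacet
facet normal 0.949 -0.233 0.214
outer loop
vertex -1.851 -0.866 -0.366
vertex -1.409 -0.544 -1.973
vertex -1.688 -0.272 -0.442
endloop
endfacet
facet normal -0.176 0.172 0.969
outer loop
vertex -1.851 -0.866 -0.366
vertex -1.688 -0.272 -0.442
vertex -2.479 -0.394 -0.564
endloop
endfacet
facet normal 0.177 -0.173 -0.969
outer loop
vertex -1.409 -0.544 -1.973
vertex -2.201 -0.666 -2.096
vertex -1.71 -0.022 -2.121
endloop
endfacet
facet normal 0.856 0.512 0.065
outer loop
vertex -1.409 -0.544 -1.973
vertex -1.71 -0.022 -2.121
vertex -1.688 -0.272 -0.442
endloop
endfacet
facet normal 0.857 0.511 0.065
outer loop
vertex -1.688 -0.272 -0.442
vertex -1.71 -0.022 -2.121
vertex -1.988 0.25 -0.589
endloop
endfacet
facet normal -0.176 0.172 0.969
outer loop
vertex -1.688 -0.272 -0.442
vertex -1.988 0.25 -0.589
vertex -2.479 -0.394 -0.564
endloop
endfacet

endsolid


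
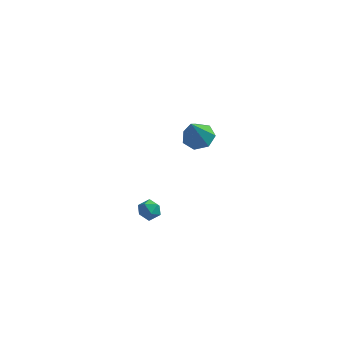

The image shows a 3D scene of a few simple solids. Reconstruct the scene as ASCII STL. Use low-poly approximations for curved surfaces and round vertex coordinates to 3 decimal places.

solid 
facet normal 0.131 0.437 -0.890
outer loop
vertex 0.012 0.457 2.853
vertex -0.647 1.053 3.049
vertex 0.246 1.12 3.213
endloop
endfacet
facet normal 0.816 -0.470 0.336
outer loop
vertex 0.012 0.457 2.853
vertex 0.246 1.12 3.213
vertex -0.893 0.227 4.731
endloop
endfacet
facet normal 0.131 0.436 -0.890
outer loop
vertex 0.246 1.12 3.213
vertex -0.647 1.053 3.049
vertex -0.193 1.733 3.449
endloop
endfacet
facet normal 0.701 0.244 0.670
outer loop
vertex 0.246 1.12 3.213
vertex -0.193 1.733 3.449
vertex -0.893 0.227 4.731
endloop
endfacet
facet normal 0.130 0.437 -0.890
outer loop
vertex -0.193 1.733 3.449
vertex -0.647 1.053 3.049
vertex -0.974 1.833 3.384
endloop
endfacet
facet normal 0.019 0.643 0.766
outer loop
vertex -0.193 1.733 3.449
vertex -0.974 1.833 3.384
vertex -0.893 0.227 4.731
endloop
endfacet
facet normal 0.130 0.437 -0.890
outer loop
vertex -0.974 1.833 3.384
vertex -0.647 1.053 3.049
vertex -1.508 1.346 3.067
endloop
endfacet
facet normal -0.717 0.427 0.552
outer loop
vertex -0.974 1.833 3.384
vertex -1.508 1.346 3.067
vertex -0.893 0.227 4.731
endloop
endfacet
facet normal 0.130 0.437 -0.890
outer loop
vertex -1.508 1.346 3.067
vertex -0.647 1.053 3.049
vertex -1.394 0.638 2.736
endloop
endfacet
facet normal -0.952 -0.242 0.189
outer loop
vertex -1.508 1.346 3.067
vertex -1.394 0.638 2.736
vertex -0.893 0.227 4.731
endloop
endfacet
facet normal 0.130 0.437 -0.890
outer loop
vertex -1.394 0.638 2.736
vertex -0.647 1.053 3.049
vertex -0.717 0.242 2.641
endloop
endfacet
facet normal -0.509 -0.859 -0.049
outer loop
vertex -1.394 0.638 2.736
vertex -0.717 0.242 2.641
vertex -0.893 0.227 4.731
endloop
endfacet
facet normal 0.130 0.437 -0.890
outer loop
vertex -0.717 0.242 2.641
vertex -0.647 1.053 3.049
vertex 0.012 0.457 2.853
endloop
endfacet
facet normal 0.278 -0.960 0.017
outer loop
vertex -0.717 0.242 2.641
vertex 0.012 0.457 2.853
vertex -0.893 0.227 4.731
endloop
endfacet
facet normal -0.594 0.296 0.748
outer loop
vertex -3.925 0.974 -3.368
vertex -3.492 0.64 -2.892
vertex -3.37 1.333 -3.069
endloop
endfacet
facet normal -0.608 0.765 0.210
outer loop
vertex -3.925 0.974 -3.368
vertex -3.37 1.333 -3.069
vertex -3.515 1.412 -3.776
endloop
endfacet
facet normal -0.825 0.422 -0.376
outer loop
vertex -3.925 0.974 -3.368
vertex -3.515 1.412 -3.776
vertex -3.726 0.768 -4.035
endloop
endfacet
facet normal -0.945 -0.259 -0.202
outer loop
vertex -3.925 0.974 -3.368
vertex -3.726 0.768 -4.035
vertex -3.712 0.291 -3.489
endloop
endfacet
facet normal -0.802 -0.337 0.493
outer loop
vertex -3.925 0.974 -3.368
vertex -3.712 0.291 -3.489
vertex -3.492 0.64 -2.892
endloop
endfacet
facet normal 0.059 0.993 0.099
outer loop
vertex -3.515 1.412 -3.776
vertex -3.37 1.333 -3.069
vertex -2.828 1.349 -3.551
endloop
endfacet
facet normal 0.082 0.233 0.969
outer loop
vertex -3.37 1.333 -3.069
vertex -3.492 0.64 -2.892
vertex -2.814 0.872 -3.005
endloop
endfacet
facet normal -0.255 -0.791 0.556
outer loop
vertex -3.492 0.64 -2.892
vertex -3.712 0.291 -3.489
vertex -3.025 0.228 -3.264
endloop
endfacet
facet normal -0.486 -0.664 -0.568
outer loop
vertex -3.712 0.291 -3.489
vertex -3.726 0.768 -4.035
vertex -3.17 0.307 -3.971
endloop
endfacet
facet normal -0.292 0.438 -0.851
outer loop
vertex -3.726 0.768 -4.035
vertex -3.515 1.412 -3.776
vertex -3.048 1.0 -4.148
endloop
endfacet
facet normal 0.945 0.259 0.202
outer loop
vertex -2.615 0.666 -3.672
vertex -2.828 1.349 -3.551
vertex -2.814 0.872 -3.005
endloop
endfacet
facet normal 0.825 -0.422 0.376
outer loop
vertex -2.615 0.666 -3.672
vertex -2.814 0.872 -3.005
vertex -3.025 0.228 -3.264
endloop
endfacet
facet normal 0.608 -0.765 -0.210
outer loop
vertex -2.615 0.666 -3.672
vertex -3.025 0.228 -3.264
vertex -3.17 0.307 -3.971
endloop
endfacet
facet normal 0.594 -0.296 -0.748
outer loop
vertex -2.615 0.666 -3.672
vertex -3.17 0.307 -3.971
vertex -3.048 1.0 -4.148
endloop
endfacet
facet normal 0.802 0.337 -0.493
outer loop
vertex -2.615 0.666 -3.672
vertex -3.048 1.0 -4.148
vertex -2.828 1.349 -3.551
endloop
endfacet
facet normal 0.486 0.664 0.568
outer loop
vertex -2.814 0.872 -3.005
vertex -2.828 1.349 -3.551
vertex -3.37 1.333 -3.069
endloop
endfacet
facet normal 0.292 -0.438 0.851
outer loop
vertex -3.025 0.228 -3.264
vertex -2.814 0.872 -3.005
vertex -3.492 0.64 -2.892
endloop
endfacet
facet normal -0.059 -0.993 -0.099
outer loop
vertex -3.17 0.307 -3.971
vertex -3.025 0.228 -3.264
vertex -3.712 0.291 -3.489
endloop
endfacet
facet normal -0.082 -0.233 -0.969
outer loop
vertex -3.048 1.0 -4.148
vertex -3.17 0.307 -3.971
vertex -3.726 0.768 -4.035
endloop
endfacet
facet normal 0.255 0.791 -0.556
outer loop
vertex -2.828 1.349 -3.551
vertex -3.048 1.0 -4.148
vertex -3.515 1.412 -3.776
endloop
endfacet

endsolid


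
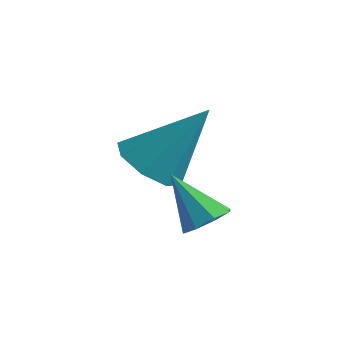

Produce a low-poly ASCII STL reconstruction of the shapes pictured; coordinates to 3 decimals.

solid 
facet normal 0.606 0.091 -0.790
outer loop
vertex 4.35 1.901 -2.592
vertex 3.943 1.711 -2.926
vertex 4.103 2.216 -2.745
endloop
endfacet
facet normal 0.292 0.593 0.750
outer loop
vertex 4.35 1.901 -2.592
vertex 4.103 2.216 -2.745
vertex 3.137 1.589 -1.874
endloop
endfacet
facet normal 0.606 0.091 -0.791
outer loop
vertex 4.103 2.216 -2.745
vertex 3.943 1.711 -2.926
vertex 3.762 2.235 -3.004
endloop
endfacet
facet normal -0.238 0.894 0.379
outer loop
vertex 4.103 2.216 -2.745
vertex 3.762 2.235 -3.004
vertex 3.137 1.589 -1.874
endloop
endfacet
facet normal 0.605 0.091 -0.791
outer loop
vertex 3.762 2.235 -3.004
vertex 3.943 1.711 -2.926
vertex 3.527 1.947 -3.217
endloop
endfacet
facet normal -0.757 0.652 -0.046
outer loop
vertex 3.762 2.235 -3.004
vertex 3.527 1.947 -3.217
vertex 3.137 1.589 -1.874
endloop
endfacet
facet normal 0.605 0.091 -0.791
outer loop
vertex 3.527 1.947 -3.217
vertex 3.943 1.711 -2.926
vertex 3.535 1.521 -3.26
endloop
endfacet
facet normal -0.961 0.010 -0.276
outer loop
vertex 3.527 1.947 -3.217
vertex 3.535 1.521 -3.26
vertex 3.137 1.589 -1.874
endloop
endfacet
facet normal 0.605 0.092 -0.791
outer loop
vertex 3.535 1.521 -3.26
vertex 3.943 1.711 -2.926
vertex 3.783 1.206 -3.107
endloop
endfacet
facet normal -0.730 -0.660 -0.177
outer loop
vertex 3.535 1.521 -3.26
vertex 3.783 1.206 -3.107
vertex 3.137 1.589 -1.874
endloop
endfacet
facet normal 0.606 0.091 -0.791
outer loop
vertex 3.783 1.206 -3.107
vertex 3.943 1.711 -2.926
vertex 4.124 1.187 -2.848
endloop
endfacet
facet normal -0.200 -0.960 0.193
outer loop
vertex 3.783 1.206 -3.107
vertex 4.124 1.187 -2.848
vertex 3.137 1.589 -1.874
endloop
endfacet
facet normal 0.605 0.091 -0.791
outer loop
vertex 4.124 1.187 -2.848
vertex 3.943 1.711 -2.926
vertex 4.359 1.475 -2.635
endloop
endfacet
facet normal 0.319 -0.718 0.619
outer loop
vertex 4.124 1.187 -2.848
vertex 4.359 1.475 -2.635
vertex 3.137 1.589 -1.874
endloop
endfacet
facet normal 0.605 0.093 -0.790
outer loop
vertex 4.359 1.475 -2.635
vertex 3.943 1.711 -2.926
vertex 4.35 1.901 -2.592
endloop
endfacet
facet normal 0.522 -0.075 0.850
outer loop
vertex 4.359 1.475 -2.635
vertex 4.35 1.901 -2.592
vertex 3.137 1.589 -1.874
endloop
endfacet
facet normal -0.458 -0.420 -0.784
outer loop
vertex 2.547 2.145 -2.625
vertex 1.82 2.448 -2.363
vertex 2.424 2.721 -2.862
endloop
endfacet
facet normal 0.976 0.138 -0.171
outer loop
vertex 2.547 2.145 -2.625
vertex 2.424 2.721 -2.862
vertex 2.7 3.252 -0.857
endloop
endfacet
facet normal -0.459 -0.418 -0.784
outer loop
vertex 2.424 2.721 -2.862
vertex 1.82 2.448 -2.363
vertex 1.948 3.138 -2.806
endloop
endfacet
facet normal 0.614 0.738 -0.280
outer loop
vertex 2.424 2.721 -2.862
vertex 1.948 3.138 -2.806
vertex 2.7 3.252 -0.857
endloop
endfacet
facet normal -0.459 -0.418 -0.784
outer loop
vertex 1.948 3.138 -2.806
vertex 1.82 2.448 -2.363
vertex 1.397 3.15 -2.49
endloop
endfacet
facet normal -0.010 0.998 -0.055
outer loop
vertex 1.948 3.138 -2.806
vertex 1.397 3.15 -2.49
vertex 2.7 3.252 -0.857
endloop
endfacet
facet normal -0.459 -0.418 -0.784
outer loop
vertex 1.397 3.15 -2.49
vertex 1.82 2.448 -2.363
vertex 1.094 2.751 -2.1
endloop
endfacet
facet normal -0.527 0.764 0.373
outer loop
vertex 1.397 3.15 -2.49
vertex 1.094 2.751 -2.1
vertex 2.7 3.252 -0.857
endloop
endfacet
facet normal -0.459 -0.419 -0.784
outer loop
vertex 1.094 2.751 -2.1
vertex 1.82 2.448 -2.363
vertex 1.216 2.174 -1.863
endloop
endfacet
facet normal -0.636 0.174 0.752
outer loop
vertex 1.094 2.751 -2.1
vertex 1.216 2.174 -1.863
vertex 2.7 3.252 -0.857
endloop
endfacet
facet normal -0.458 -0.420 -0.783
outer loop
vertex 1.216 2.174 -1.863
vertex 1.82 2.448 -2.363
vertex 1.693 1.758 -1.919
endloop
endfacet
facet normal -0.273 -0.429 0.861
outer loop
vertex 1.216 2.174 -1.863
vertex 1.693 1.758 -1.919
vertex 2.7 3.252 -0.857
endloop
endfacet
facet normal -0.458 -0.420 -0.783
outer loop
vertex 1.693 1.758 -1.919
vertex 1.82 2.448 -2.363
vertex 2.244 1.746 -2.235
endloop
endfacet
facet normal 0.350 -0.688 0.636
outer loop
vertex 1.693 1.758 -1.919
vertex 2.244 1.746 -2.235
vertex 2.7 3.252 -0.857
endloop
endfacet
facet normal -0.457 -0.419 -0.784
outer loop
vertex 2.244 1.746 -2.235
vertex 1.82 2.448 -2.363
vertex 2.547 2.145 -2.625
endloop
endfacet
facet normal 0.866 -0.454 0.209
outer loop
vertex 2.244 1.746 -2.235
vertex 2.547 2.145 -2.625
vertex 2.7 3.252 -0.857
endloop
endfacet

endsolid


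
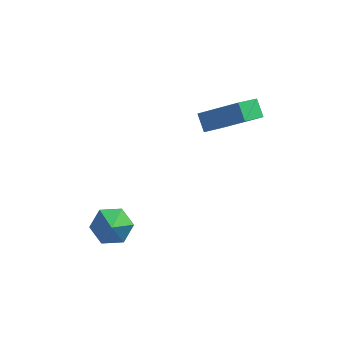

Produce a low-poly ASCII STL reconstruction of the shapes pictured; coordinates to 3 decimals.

solid 
facet normal -0.393 0.660 0.640
outer loop
vertex -0.577 0.367 3.656
vertex 0.885 0.213 4.711
vertex -0.019 1.315 3.021
endloop
endfacet
facet normal -0.808 0.085 -0.583
outer loop
vertex 0.295 0.787 2.509
vertex -0.577 0.367 3.656
vertex -0.019 1.315 3.021
endloop
endfacet
facet normal -0.393 0.660 0.640
outer loop
vertex -0.019 1.315 3.021
vertex 0.885 0.213 4.711
vertex 1.443 1.161 4.076
endloop
endfacet
facet normal 0.439 0.746 -0.500
outer loop
vertex 1.443 1.161 4.076
vertex 0.295 0.787 2.509
vertex -0.019 1.315 3.021
endloop
endfacet
facet normal -0.439 -0.746 0.500
outer loop
vertex -0.577 0.367 3.656
vertex 1.199 -0.315 4.199
vertex 0.885 0.213 4.711
endloop
endfacet
facet normal -0.808 0.085 -0.583
outer loop
vertex -0.263 -0.161 3.144
vertex -0.577 0.367 3.656
vertex 0.295 0.787 2.509
endloop
endfacet
facet normal -0.439 -0.746 0.500
outer loop
vertex -0.263 -0.161 3.144
vertex 1.199 -0.315 4.199
vertex -0.577 0.367 3.656
endloop
endfacet
facet normal 0.808 -0.085 0.583
outer loop
vertex 0.885 0.213 4.711
vertex 1.199 -0.315 4.199
vertex 1.443 1.161 4.076
endloop
endfacet
facet normal 0.439 0.746 -0.500
outer loop
vertex 1.757 0.633 3.564
vertex 0.295 0.787 2.509
vertex 1.443 1.161 4.076
endloop
endfacet
facet normal 0.808 -0.085 0.583
outer loop
vertex 1.443 1.161 4.076
vertex 1.199 -0.315 4.199
vertex 1.757 0.633 3.564
endloop
endfacet
facet normal 0.393 -0.660 -0.640
outer loop
vertex 1.757 0.633 3.564
vertex -0.263 -0.161 3.144
vertex 0.295 0.787 2.509
endloop
endfacet
facet normal 0.393 -0.660 -0.640
outer loop
vertex 1.199 -0.315 4.199
vertex -0.263 -0.161 3.144
vertex 1.757 0.633 3.564
endloop
endfacet
facet normal -0.135 0.668 -0.732
outer loop
vertex -2.478 -2.188 -0.774
vertex -3.258 -2.363 -0.79
vertex -2.988 -1.782 -0.31
endloop
endfacet
facet normal 0.734 0.170 0.658
outer loop
vertex -2.478 -2.188 -0.774
vertex -2.988 -1.782 -0.31
vertex -3.082 -3.237 0.17
endloop
endfacet
facet normal -0.135 0.668 -0.732
outer loop
vertex -2.988 -1.782 -0.31
vertex -3.258 -2.363 -0.79
vertex -3.768 -1.957 -0.326
endloop
endfacet
facet normal -0.091 0.317 0.944
outer loop
vertex -2.988 -1.782 -0.31
vertex -3.768 -1.957 -0.326
vertex -3.082 -3.237 0.17
endloop
endfacet
facet normal -0.135 0.668 -0.732
outer loop
vertex -3.768 -1.957 -0.326
vertex -3.258 -2.363 -0.79
vertex -4.039 -2.537 -0.805
endloop
endfacet
facet normal -0.760 -0.164 0.629
outer loop
vertex -3.768 -1.957 -0.326
vertex -4.039 -2.537 -0.805
vertex -3.082 -3.237 0.17
endloop
endfacet
facet normal -0.135 0.668 -0.732
outer loop
vertex -4.039 -2.537 -0.805
vertex -3.258 -2.363 -0.79
vertex -3.529 -2.943 -1.269
endloop
endfacet
facet normal -0.608 -0.794 0.027
outer loop
vertex -4.039 -2.537 -0.805
vertex -3.529 -2.943 -1.269
vertex -3.082 -3.237 0.17
endloop
endfacet
facet normal -0.135 0.668 -0.732
outer loop
vertex -3.529 -2.943 -1.269
vertex -3.258 -2.363 -0.79
vertex -2.749 -2.769 -1.254
endloop
endfacet
facet normal 0.215 -0.942 -0.259
outer loop
vertex -3.529 -2.943 -1.269
vertex -2.749 -2.769 -1.254
vertex -3.082 -3.237 0.17
endloop
endfacet
facet normal -0.135 0.668 -0.732
outer loop
vertex -2.749 -2.769 -1.254
vertex -3.258 -2.363 -0.79
vertex -2.478 -2.188 -0.774
endloop
endfacet
facet normal 0.886 -0.460 0.056
outer loop
vertex -2.749 -2.769 -1.254
vertex -2.478 -2.188 -0.774
vertex -3.082 -3.237 0.17
endloop
endfacet

endsolid


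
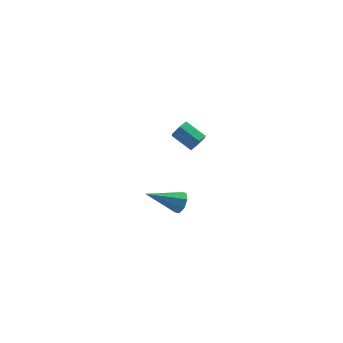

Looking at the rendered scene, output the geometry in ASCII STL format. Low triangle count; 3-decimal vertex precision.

solid 
facet normal 0.876 -0.055 -0.480
outer loop
vertex 1.584 -3.175 0.852
vertex 1.371 -2.875 0.429
vertex 1.64 -2.753 0.906
endloop
endfacet
facet normal 0.185 -0.149 0.971
outer loop
vertex 1.584 -3.175 0.852
vertex 1.64 -2.753 0.906
vertex -0.091 -2.785 1.231
endloop
endfacet
facet normal 0.876 -0.055 -0.480
outer loop
vertex 1.64 -2.753 0.906
vertex 1.371 -2.875 0.429
vertex 1.538 -2.403 0.68
endloop
endfacet
facet normal 0.142 0.566 0.812
outer loop
vertex 1.64 -2.753 0.906
vertex 1.538 -2.403 0.68
vertex -0.091 -2.785 1.231
endloop
endfacet
facet normal 0.876 -0.055 -0.479
outer loop
vertex 1.538 -2.403 0.68
vertex 1.371 -2.875 0.429
vertex 1.339 -2.33 0.308
endloop
endfacet
facet normal -0.136 0.956 0.260
outer loop
vertex 1.538 -2.403 0.68
vertex 1.339 -2.33 0.308
vertex -0.091 -2.785 1.231
endloop
endfacet
facet normal 0.875 -0.055 -0.481
outer loop
vertex 1.339 -2.33 0.308
vertex 1.371 -2.875 0.429
vertex 1.158 -2.576 0.007
endloop
endfacet
facet normal -0.486 0.797 -0.359
outer loop
vertex 1.339 -2.33 0.308
vertex 1.158 -2.576 0.007
vertex -0.091 -2.785 1.231
endloop
endfacet
facet normal 0.876 -0.053 -0.480
outer loop
vertex 1.158 -2.576 0.007
vertex 1.371 -2.875 0.429
vertex 1.103 -2.997 -0.047
endloop
endfacet
facet normal -0.704 0.180 -0.687
outer loop
vertex 1.158 -2.576 0.007
vertex 1.103 -2.997 -0.047
vertex -0.091 -2.785 1.231
endloop
endfacet
facet normal 0.876 -0.054 -0.479
outer loop
vertex 1.103 -2.997 -0.047
vertex 1.371 -2.875 0.429
vertex 1.205 -3.348 0.179
endloop
endfacet
facet normal -0.661 -0.533 -0.529
outer loop
vertex 1.103 -2.997 -0.047
vertex 1.205 -3.348 0.179
vertex -0.091 -2.785 1.231
endloop
endfacet
facet normal 0.876 -0.054 -0.479
outer loop
vertex 1.205 -3.348 0.179
vertex 1.371 -2.875 0.429
vertex 1.404 -3.421 0.551
endloop
endfacet
facet normal -0.382 -0.924 0.023
outer loop
vertex 1.205 -3.348 0.179
vertex 1.404 -3.421 0.551
vertex -0.091 -2.785 1.231
endloop
endfacet
facet normal 0.876 -0.054 -0.479
outer loop
vertex 1.404 -3.421 0.551
vertex 1.371 -2.875 0.429
vertex 1.584 -3.175 0.852
endloop
endfacet
facet normal -0.032 -0.764 0.644
outer loop
vertex 1.404 -3.421 0.551
vertex 1.584 -3.175 0.852
vertex -0.091 -2.785 1.231
endloop
endfacet
facet normal 0.609 -0.644 -0.462
outer loop
vertex 3.828 2.726 -0.225
vertex 3.487 2.694 -0.63
vertex 3.87 3.06 -0.635
endloop
endfacet
facet normal 0.788 0.436 0.436
outer loop
vertex 3.828 2.726 -0.225
vertex 3.87 3.06 -0.635
vertex 3.113 3.479 0.315
endloop
endfacet
facet normal 0.788 0.434 0.436
outer loop
vertex 3.113 3.479 0.315
vertex 3.87 3.06 -0.635
vertex 3.156 3.813 -0.095
endloop
endfacet
facet normal -0.611 0.644 0.460
outer loop
vertex 3.113 3.479 0.315
vertex 3.156 3.813 -0.095
vertex 2.773 3.446 -0.09
endloop
endfacet
facet normal 0.610 -0.645 -0.461
outer loop
vertex 3.87 3.06 -0.635
vertex 3.487 2.694 -0.63
vertex 3.529 3.027 -1.04
endloop
endfacet
facet normal 0.463 0.763 -0.452
outer loop
vertex 3.87 3.06 -0.635
vertex 3.529 3.027 -1.04
vertex 3.156 3.813 -0.095
endloop
endfacet
facet normal 0.462 0.763 -0.452
outer loop
vertex 3.156 3.813 -0.095
vertex 3.529 3.027 -1.04
vertex 2.815 3.78 -0.499
endloop
endfacet
facet normal -0.610 0.643 0.463
outer loop
vertex 3.156 3.813 -0.095
vertex 2.815 3.78 -0.499
vertex 2.773 3.446 -0.09
endloop
endfacet
facet normal 0.611 -0.644 -0.460
outer loop
vertex 3.529 3.027 -1.04
vertex 3.487 2.694 -0.63
vertex 3.147 2.661 -1.035
endloop
endfacet
facet normal -0.326 0.328 -0.887
outer loop
vertex 3.529 3.027 -1.04
vertex 3.147 2.661 -1.035
vertex 2.815 3.78 -0.499
endloop
endfacet
facet normal -0.324 0.329 -0.887
outer loop
vertex 2.815 3.78 -0.499
vertex 3.147 2.661 -1.035
vertex 2.432 3.414 -0.495
endloop
endfacet
facet normal -0.610 0.643 0.463
outer loop
vertex 2.815 3.78 -0.499
vertex 2.432 3.414 -0.495
vertex 2.773 3.446 -0.09
endloop
endfacet
facet normal 0.611 -0.644 -0.460
outer loop
vertex 3.147 2.661 -1.035
vertex 3.487 2.694 -0.63
vertex 3.104 2.327 -0.625
endloop
endfacet
facet normal -0.788 -0.435 -0.437
outer loop
vertex 3.147 2.661 -1.035
vertex 3.104 2.327 -0.625
vertex 2.432 3.414 -0.495
endloop
endfacet
facet normal -0.788 -0.435 -0.435
outer loop
vertex 2.432 3.414 -0.495
vertex 3.104 2.327 -0.625
vertex 2.39 3.08 -0.085
endloop
endfacet
facet normal -0.609 0.644 0.462
outer loop
vertex 2.432 3.414 -0.495
vertex 2.39 3.08 -0.085
vertex 2.773 3.446 -0.09
endloop
endfacet
facet normal 0.610 -0.643 -0.463
outer loop
vertex 3.104 2.327 -0.625
vertex 3.487 2.694 -0.63
vertex 3.445 2.36 -0.221
endloop
endfacet
facet normal -0.462 -0.763 0.452
outer loop
vertex 3.104 2.327 -0.625
vertex 3.445 2.36 -0.221
vertex 2.39 3.08 -0.085
endloop
endfacet
facet normal -0.463 -0.763 0.452
outer loop
vertex 2.39 3.08 -0.085
vertex 3.445 2.36 -0.221
vertex 2.731 3.113 0.32
endloop
endfacet
facet normal -0.610 0.645 0.461
outer loop
vertex 2.39 3.08 -0.085
vertex 2.731 3.113 0.32
vertex 2.773 3.446 -0.09
endloop
endfacet
facet normal 0.610 -0.643 -0.463
outer loop
vertex 3.445 2.36 -0.221
vertex 3.487 2.694 -0.63
vertex 3.828 2.726 -0.225
endloop
endfacet
facet normal 0.324 -0.330 0.887
outer loop
vertex 3.445 2.36 -0.221
vertex 3.828 2.726 -0.225
vertex 2.731 3.113 0.32
endloop
endfacet
facet normal 0.325 -0.327 0.887
outer loop
vertex 2.731 3.113 0.32
vertex 3.828 2.726 -0.225
vertex 3.113 3.479 0.315
endloop
endfacet
facet normal -0.611 0.644 0.460
outer loop
vertex 2.731 3.113 0.32
vertex 3.113 3.479 0.315
vertex 2.773 3.446 -0.09
endloop
endfacet

endsolid


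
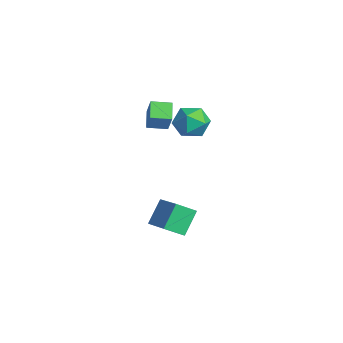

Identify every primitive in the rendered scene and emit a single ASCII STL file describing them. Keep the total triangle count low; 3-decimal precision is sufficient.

solid 
facet normal -0.517 0.033 -0.855
outer loop
vertex -3.286 -0.625 3.446
vertex -2.933 0.52 3.277
vertex -2.272 -1.031 2.817
endloop
endfacet
facet normal -0.292 -0.946 0.140
outer loop
vertex -1.507 -1.08 4.083
vertex -3.286 -0.625 3.446
vertex -2.272 -1.031 2.817
endloop
endfacet
facet normal -0.517 0.033 -0.855
outer loop
vertex -2.272 -1.031 2.817
vertex -2.933 0.52 3.277
vertex -1.919 0.114 2.648
endloop
endfacet
facet normal 0.805 -0.322 -0.499
outer loop
vertex -1.919 0.114 2.648
vertex -1.507 -1.08 4.083
vertex -2.272 -1.031 2.817
endloop
endfacet
facet normal -0.805 0.322 0.499
outer loop
vertex -3.286 -0.625 3.446
vertex -2.168 0.471 4.543
vertex -2.933 0.52 3.277
endloop
endfacet
facet normal -0.292 -0.946 0.140
outer loop
vertex -2.521 -0.674 4.712
vertex -3.286 -0.625 3.446
vertex -1.507 -1.08 4.083
endloop
endfacet
facet normal -0.805 0.322 0.499
outer loop
vertex -2.521 -0.674 4.712
vertex -2.168 0.471 4.543
vertex -3.286 -0.625 3.446
endloop
endfacet
facet normal 0.292 0.946 -0.140
outer loop
vertex -2.933 0.52 3.277
vertex -2.168 0.471 4.543
vertex -1.919 0.114 2.648
endloop
endfacet
facet normal 0.805 -0.322 -0.499
outer loop
vertex -1.154 0.065 3.914
vertex -1.507 -1.08 4.083
vertex -1.919 0.114 2.648
endloop
endfacet
facet normal 0.292 0.946 -0.140
outer loop
vertex -1.919 0.114 2.648
vertex -2.168 0.471 4.543
vertex -1.154 0.065 3.914
endloop
endfacet
facet normal 0.517 -0.033 0.855
outer loop
vertex -1.154 0.065 3.914
vertex -2.521 -0.674 4.712
vertex -1.507 -1.08 4.083
endloop
endfacet
facet normal 0.517 -0.033 0.855
outer loop
vertex -2.168 0.471 4.543
vertex -2.521 -0.674 4.712
vertex -1.154 0.065 3.914
endloop
endfacet
facet normal -0.613 0.317 0.724
outer loop
vertex -1.235 1.462 4.18
vertex -1.002 0.5 4.799
vertex -0.346 1.456 4.936
endloop
endfacet
facet normal -0.318 0.868 0.381
outer loop
vertex -1.235 1.462 4.18
vertex -0.346 1.456 4.936
vertex -0.22 1.96 3.891
endloop
endfacet
facet normal -0.488 0.816 -0.310
outer loop
vertex -1.235 1.462 4.18
vertex -0.22 1.96 3.891
vertex -0.798 1.316 3.108
endloop
endfacet
facet normal -0.890 0.231 -0.394
outer loop
vertex -1.235 1.462 4.18
vertex -0.798 1.316 3.108
vertex -1.281 0.414 3.669
endloop
endfacet
facet normal -0.967 -0.077 0.245
outer loop
vertex -1.235 1.462 4.18
vertex -1.281 0.414 3.669
vertex -1.002 0.5 4.799
endloop
endfacet
facet normal 0.391 0.810 0.438
outer loop
vertex -0.22 1.96 3.891
vertex -0.346 1.456 4.936
vertex 0.641 1.306 4.331
endloop
endfacet
facet normal -0.086 -0.083 0.993
outer loop
vertex -0.346 1.456 4.936
vertex -1.002 0.5 4.799
vertex 0.158 0.404 4.892
endloop
endfacet
facet normal -0.658 -0.721 0.217
outer loop
vertex -1.002 0.5 4.799
vertex -1.281 0.414 3.669
vertex -0.42 -0.24 4.109
endloop
endfacet
facet normal -0.534 -0.222 -0.816
outer loop
vertex -1.281 0.414 3.669
vertex -0.798 1.316 3.108
vertex -0.294 0.264 3.064
endloop
endfacet
facet normal 0.114 0.724 -0.680
outer loop
vertex -0.798 1.316 3.108
vertex -0.22 1.96 3.891
vertex 0.362 1.22 3.201
endloop
endfacet
facet normal 0.890 -0.231 0.394
outer loop
vertex 0.595 0.258 3.82
vertex 0.641 1.306 4.331
vertex 0.158 0.404 4.892
endloop
endfacet
facet normal 0.488 -0.816 0.310
outer loop
vertex 0.595 0.258 3.82
vertex 0.158 0.404 4.892
vertex -0.42 -0.24 4.109
endloop
endfacet
facet normal 0.318 -0.868 -0.381
outer loop
vertex 0.595 0.258 3.82
vertex -0.42 -0.24 4.109
vertex -0.294 0.264 3.064
endloop
endfacet
facet normal 0.613 -0.317 -0.724
outer loop
vertex 0.595 0.258 3.82
vertex -0.294 0.264 3.064
vertex 0.362 1.22 3.201
endloop
endfacet
facet normal 0.967 0.077 -0.245
outer loop
vertex 0.595 0.258 3.82
vertex 0.362 1.22 3.201
vertex 0.641 1.306 4.331
endloop
endfacet
facet normal 0.534 0.222 0.816
outer loop
vertex 0.158 0.404 4.892
vertex 0.641 1.306 4.331
vertex -0.346 1.456 4.936
endloop
endfacet
facet normal -0.114 -0.724 0.680
outer loop
vertex -0.42 -0.24 4.109
vertex 0.158 0.404 4.892
vertex -1.002 0.5 4.799
endloop
endfacet
facet normal -0.391 -0.810 -0.438
outer loop
vertex -0.294 0.264 3.064
vertex -0.42 -0.24 4.109
vertex -1.281 0.414 3.669
endloop
endfacet
facet normal 0.086 0.083 -0.993
outer loop
vertex 0.362 1.22 3.201
vertex -0.294 0.264 3.064
vertex -0.798 1.316 3.108
endloop
endfacet
facet normal 0.658 0.721 -0.217
outer loop
vertex 0.641 1.306 4.331
vertex 0.362 1.22 3.201
vertex -0.22 1.96 3.891
endloop
endfacet
facet normal -0.384 0.549 0.742
outer loop
vertex -0.792 -0.777 -2.224
vertex 1.097 -0.566 -1.403
vertex -0.597 0.359 -2.964
endloop
endfacet
facet normal -0.912 -0.102 -0.397
outer loop
vertex 0.083 -0.614 -4.277
vertex -0.792 -0.777 -2.224
vertex -0.597 0.359 -2.964
endloop
endfacet
facet normal -0.384 0.549 0.742
outer loop
vertex -0.597 0.359 -2.964
vertex 1.097 -0.566 -1.403
vertex 1.292 0.57 -2.143
endloop
endfacet
facet normal 0.142 0.829 -0.541
outer loop
vertex 1.292 0.57 -2.143
vertex 0.083 -0.614 -4.277
vertex -0.597 0.359 -2.964
endloop
endfacet
facet normal -0.142 -0.829 0.541
outer loop
vertex -0.792 -0.777 -2.224
vertex 1.777 -1.539 -2.716
vertex 1.097 -0.566 -1.403
endloop
endfacet
facet normal -0.912 -0.102 -0.397
outer loop
vertex -0.112 -1.75 -3.537
vertex -0.792 -0.777 -2.224
vertex 0.083 -0.614 -4.277
endloop
endfacet
facet normal -0.142 -0.829 0.541
outer loop
vertex -0.112 -1.75 -3.537
vertex 1.777 -1.539 -2.716
vertex -0.792 -0.777 -2.224
endloop
endfacet
facet normal 0.912 0.102 0.397
outer loop
vertex 1.097 -0.566 -1.403
vertex 1.777 -1.539 -2.716
vertex 1.292 0.57 -2.143
endloop
endfacet
facet normal 0.142 0.829 -0.541
outer loop
vertex 1.972 -0.403 -3.456
vertex 0.083 -0.614 -4.277
vertex 1.292 0.57 -2.143
endloop
endfacet
facet normal 0.912 0.102 0.397
outer loop
vertex 1.292 0.57 -2.143
vertex 1.777 -1.539 -2.716
vertex 1.972 -0.403 -3.456
endloop
endfacet
facet normal 0.384 -0.549 -0.742
outer loop
vertex 1.972 -0.403 -3.456
vertex -0.112 -1.75 -3.537
vertex 0.083 -0.614 -4.277
endloop
endfacet
facet normal 0.384 -0.549 -0.742
outer loop
vertex 1.777 -1.539 -2.716
vertex -0.112 -1.75 -3.537
vertex 1.972 -0.403 -3.456
endloop
endfacet

endsolid


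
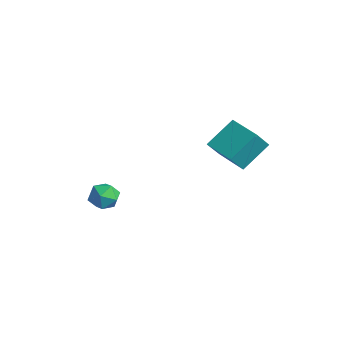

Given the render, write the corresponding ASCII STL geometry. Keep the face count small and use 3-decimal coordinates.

solid 
facet normal -0.990 -0.109 0.088
outer loop
vertex -0.386 3.608 2.34
vertex -0.551 4.343 1.392
vertex -0.334 2.31 1.323
endloop
endfacet
facet normal 0.136 -0.608 0.782
outer loop
vertex 1.191 2.477 1.188
vertex -0.386 3.608 2.34
vertex -0.334 2.31 1.323
endloop
endfacet
facet normal -0.990 -0.109 0.088
outer loop
vertex -0.334 2.31 1.323
vertex -0.551 4.343 1.392
vertex -0.499 3.045 0.376
endloop
endfacet
facet normal 0.032 -0.787 -0.616
outer loop
vertex -0.499 3.045 0.376
vertex 1.191 2.477 1.188
vertex -0.334 2.31 1.323
endloop
endfacet
facet normal -0.032 0.787 0.616
outer loop
vertex -0.386 3.608 2.34
vertex 0.974 4.51 1.257
vertex -0.551 4.343 1.392
endloop
endfacet
facet normal 0.136 -0.607 0.783
outer loop
vertex 1.139 3.775 2.204
vertex -0.386 3.608 2.34
vertex 1.191 2.477 1.188
endloop
endfacet
facet normal -0.031 0.787 0.616
outer loop
vertex 1.139 3.775 2.204
vertex 0.974 4.51 1.257
vertex -0.386 3.608 2.34
endloop
endfacet
facet normal -0.136 0.607 -0.783
outer loop
vertex -0.551 4.343 1.392
vertex 0.974 4.51 1.257
vertex -0.499 3.045 0.376
endloop
endfacet
facet normal 0.031 -0.787 -0.616
outer loop
vertex 1.026 3.212 0.24
vertex 1.191 2.477 1.188
vertex -0.499 3.045 0.376
endloop
endfacet
facet normal -0.136 0.608 -0.782
outer loop
vertex -0.499 3.045 0.376
vertex 0.974 4.51 1.257
vertex 1.026 3.212 0.24
endloop
endfacet
facet normal 0.990 0.109 -0.088
outer loop
vertex 1.026 3.212 0.24
vertex 1.139 3.775 2.204
vertex 1.191 2.477 1.188
endloop
endfacet
facet normal 0.990 0.109 -0.088
outer loop
vertex 0.974 4.51 1.257
vertex 1.139 3.775 2.204
vertex 1.026 3.212 0.24
endloop
endfacet
facet normal -0.485 0.874 -0.028
outer loop
vertex -2.374 -1.264 -1.787
vertex -2.459 -1.287 -1.035
vertex -1.848 -0.958 -1.337
endloop
endfacet
facet normal -0.006 0.830 -0.557
outer loop
vertex -2.374 -1.264 -1.787
vertex -1.848 -0.958 -1.337
vertex -1.64 -1.363 -1.943
endloop
endfacet
facet normal -0.168 0.257 -0.952
outer loop
vertex -2.374 -1.264 -1.787
vertex -1.64 -1.363 -1.943
vertex -2.123 -1.941 -2.014
endloop
endfacet
facet normal -0.744 -0.052 -0.666
outer loop
vertex -2.374 -1.264 -1.787
vertex -2.123 -1.941 -2.014
vertex -2.629 -1.894 -1.453
endloop
endfacet
facet normal -0.939 0.329 -0.096
outer loop
vertex -2.374 -1.264 -1.787
vertex -2.629 -1.894 -1.453
vertex -2.459 -1.287 -1.035
endloop
endfacet
facet normal 0.636 0.725 -0.266
outer loop
vertex -1.64 -1.363 -1.943
vertex -1.848 -0.958 -1.337
vertex -1.271 -1.446 -1.287
endloop
endfacet
facet normal -0.137 0.796 0.590
outer loop
vertex -1.848 -0.958 -1.337
vertex -2.459 -1.287 -1.035
vertex -1.777 -1.399 -0.726
endloop
endfacet
facet normal -0.873 -0.086 0.480
outer loop
vertex -2.459 -1.287 -1.035
vertex -2.629 -1.894 -1.453
vertex -2.26 -1.977 -0.797
endloop
endfacet
facet normal -0.556 -0.703 -0.443
outer loop
vertex -2.629 -1.894 -1.453
vertex -2.123 -1.941 -2.014
vertex -2.052 -2.382 -1.403
endloop
endfacet
facet normal 0.376 -0.203 -0.904
outer loop
vertex -2.123 -1.941 -2.014
vertex -1.64 -1.363 -1.943
vertex -1.441 -2.053 -1.705
endloop
endfacet
facet normal 0.744 0.052 0.666
outer loop
vertex -1.526 -2.076 -0.953
vertex -1.271 -1.446 -1.287
vertex -1.777 -1.399 -0.726
endloop
endfacet
facet normal 0.168 -0.257 0.952
outer loop
vertex -1.526 -2.076 -0.953
vertex -1.777 -1.399 -0.726
vertex -2.26 -1.977 -0.797
endloop
endfacet
facet normal 0.006 -0.830 0.557
outer loop
vertex -1.526 -2.076 -0.953
vertex -2.26 -1.977 -0.797
vertex -2.052 -2.382 -1.403
endloop
endfacet
facet normal 0.485 -0.874 0.028
outer loop
vertex -1.526 -2.076 -0.953
vertex -2.052 -2.382 -1.403
vertex -1.441 -2.053 -1.705
endloop
endfacet
facet normal 0.939 -0.329 0.096
outer loop
vertex -1.526 -2.076 -0.953
vertex -1.441 -2.053 -1.705
vertex -1.271 -1.446 -1.287
endloop
endfacet
facet normal 0.556 0.703 0.443
outer loop
vertex -1.777 -1.399 -0.726
vertex -1.271 -1.446 -1.287
vertex -1.848 -0.958 -1.337
endloop
endfacet
facet normal -0.376 0.203 0.904
outer loop
vertex -2.26 -1.977 -0.797
vertex -1.777 -1.399 -0.726
vertex -2.459 -1.287 -1.035
endloop
endfacet
facet normal -0.636 -0.725 0.266
outer loop
vertex -2.052 -2.382 -1.403
vertex -2.26 -1.977 -0.797
vertex -2.629 -1.894 -1.453
endloop
endfacet
facet normal 0.137 -0.796 -0.590
outer loop
vertex -1.441 -2.053 -1.705
vertex -2.052 -2.382 -1.403
vertex -2.123 -1.941 -2.014
endloop
endfacet
facet normal 0.873 0.086 -0.480
outer loop
vertex -1.271 -1.446 -1.287
vertex -1.441 -2.053 -1.705
vertex -1.64 -1.363 -1.943
endloop
endfacet

endsolid


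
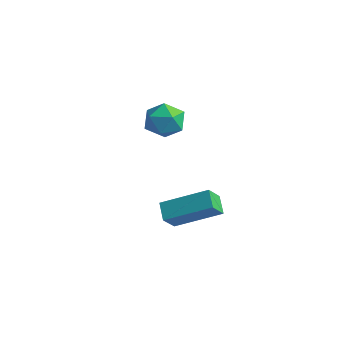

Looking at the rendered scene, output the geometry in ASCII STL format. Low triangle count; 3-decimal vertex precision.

solid 
facet normal 0.447 0.288 0.847
outer loop
vertex -0.98 4.33 0.293
vertex -1.558 3.701 0.812
vertex -0.679 3.391 0.453
endloop
endfacet
facet normal 0.895 0.337 0.292
outer loop
vertex -0.98 4.33 0.293
vertex -0.679 3.391 0.453
vertex -0.545 3.813 -0.443
endloop
endfacet
facet normal 0.602 0.776 -0.189
outer loop
vertex -0.98 4.33 0.293
vertex -0.545 3.813 -0.443
vertex -1.341 4.384 -0.637
endloop
endfacet
facet normal -0.026 0.997 0.068
outer loop
vertex -0.98 4.33 0.293
vertex -1.341 4.384 -0.637
vertex -1.967 4.315 0.139
endloop
endfacet
facet normal -0.121 0.696 0.708
outer loop
vertex -0.98 4.33 0.293
vertex -1.967 4.315 0.139
vertex -1.558 3.701 0.812
endloop
endfacet
facet normal 0.951 -0.309 -0.003
outer loop
vertex -0.545 3.813 -0.443
vertex -0.679 3.391 0.453
vertex -0.853 2.865 -0.379
endloop
endfacet
facet normal 0.227 -0.389 0.893
outer loop
vertex -0.679 3.391 0.453
vertex -1.558 3.701 0.812
vertex -1.479 2.796 0.397
endloop
endfacet
facet normal -0.693 0.270 0.668
outer loop
vertex -1.558 3.701 0.812
vertex -1.967 4.315 0.139
vertex -2.275 3.367 0.203
endloop
endfacet
facet normal -0.538 0.759 -0.367
outer loop
vertex -1.967 4.315 0.139
vertex -1.341 4.384 -0.637
vertex -2.141 3.789 -0.693
endloop
endfacet
facet normal 0.478 0.400 -0.782
outer loop
vertex -1.341 4.384 -0.637
vertex -0.545 3.813 -0.443
vertex -1.262 3.479 -1.052
endloop
endfacet
facet normal 0.026 -0.997 -0.068
outer loop
vertex -1.84 2.85 -0.533
vertex -0.853 2.865 -0.379
vertex -1.479 2.796 0.397
endloop
endfacet
facet normal -0.602 -0.776 0.189
outer loop
vertex -1.84 2.85 -0.533
vertex -1.479 2.796 0.397
vertex -2.275 3.367 0.203
endloop
endfacet
facet normal -0.895 -0.337 -0.292
outer loop
vertex -1.84 2.85 -0.533
vertex -2.275 3.367 0.203
vertex -2.141 3.789 -0.693
endloop
endfacet
facet normal -0.447 -0.288 -0.847
outer loop
vertex -1.84 2.85 -0.533
vertex -2.141 3.789 -0.693
vertex -1.262 3.479 -1.052
endloop
endfacet
facet normal 0.121 -0.696 -0.708
outer loop
vertex -1.84 2.85 -0.533
vertex -1.262 3.479 -1.052
vertex -0.853 2.865 -0.379
endloop
endfacet
facet normal 0.538 -0.759 0.367
outer loop
vertex -1.479 2.796 0.397
vertex -0.853 2.865 -0.379
vertex -0.679 3.391 0.453
endloop
endfacet
facet normal -0.478 -0.400 0.782
outer loop
vertex -2.275 3.367 0.203
vertex -1.479 2.796 0.397
vertex -1.558 3.701 0.812
endloop
endfacet
facet normal -0.951 0.309 0.003
outer loop
vertex -2.141 3.789 -0.693
vertex -2.275 3.367 0.203
vertex -1.967 4.315 0.139
endloop
endfacet
facet normal -0.227 0.389 -0.893
outer loop
vertex -1.262 3.479 -1.052
vertex -2.141 3.789 -0.693
vertex -1.341 4.384 -0.637
endloop
endfacet
facet normal 0.693 -0.270 -0.668
outer loop
vertex -0.853 2.865 -0.379
vertex -1.262 3.479 -1.052
vertex -0.545 3.813 -0.443
endloop
endfacet
facet normal -0.719 0.432 0.544
outer loop
vertex 3.909 1.192 -0.774
vertex 3.758 1.923 -1.555
vertex 2.433 -0.101 -1.699
endloop
endfacet
facet normal 0.140 -0.677 0.723
outer loop
vertex 3.102 -0.503 -2.205
vertex 3.909 1.192 -0.774
vertex 2.433 -0.101 -1.699
endloop
endfacet
facet normal -0.719 0.432 0.544
outer loop
vertex 2.433 -0.101 -1.699
vertex 3.758 1.923 -1.555
vertex 2.282 0.63 -2.48
endloop
endfacet
facet normal -0.681 -0.596 -0.426
outer loop
vertex 2.282 0.63 -2.48
vertex 3.102 -0.503 -2.205
vertex 2.433 -0.101 -1.699
endloop
endfacet
facet normal 0.681 0.596 0.426
outer loop
vertex 3.909 1.192 -0.774
vertex 4.427 1.521 -2.061
vertex 3.758 1.923 -1.555
endloop
endfacet
facet normal 0.140 -0.677 0.723
outer loop
vertex 4.578 0.79 -1.28
vertex 3.909 1.192 -0.774
vertex 3.102 -0.503 -2.205
endloop
endfacet
facet normal 0.681 0.596 0.426
outer loop
vertex 4.578 0.79 -1.28
vertex 4.427 1.521 -2.061
vertex 3.909 1.192 -0.774
endloop
endfacet
facet normal -0.140 0.677 -0.723
outer loop
vertex 3.758 1.923 -1.555
vertex 4.427 1.521 -2.061
vertex 2.282 0.63 -2.48
endloop
endfacet
facet normal -0.681 -0.596 -0.426
outer loop
vertex 2.951 0.228 -2.986
vertex 3.102 -0.503 -2.205
vertex 2.282 0.63 -2.48
endloop
endfacet
facet normal -0.140 0.677 -0.723
outer loop
vertex 2.282 0.63 -2.48
vertex 4.427 1.521 -2.061
vertex 2.951 0.228 -2.986
endloop
endfacet
facet normal 0.719 -0.432 -0.544
outer loop
vertex 2.951 0.228 -2.986
vertex 4.578 0.79 -1.28
vertex 3.102 -0.503 -2.205
endloop
endfacet
facet normal 0.719 -0.432 -0.544
outer loop
vertex 4.427 1.521 -2.061
vertex 4.578 0.79 -1.28
vertex 2.951 0.228 -2.986
endloop
endfacet

endsolid
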